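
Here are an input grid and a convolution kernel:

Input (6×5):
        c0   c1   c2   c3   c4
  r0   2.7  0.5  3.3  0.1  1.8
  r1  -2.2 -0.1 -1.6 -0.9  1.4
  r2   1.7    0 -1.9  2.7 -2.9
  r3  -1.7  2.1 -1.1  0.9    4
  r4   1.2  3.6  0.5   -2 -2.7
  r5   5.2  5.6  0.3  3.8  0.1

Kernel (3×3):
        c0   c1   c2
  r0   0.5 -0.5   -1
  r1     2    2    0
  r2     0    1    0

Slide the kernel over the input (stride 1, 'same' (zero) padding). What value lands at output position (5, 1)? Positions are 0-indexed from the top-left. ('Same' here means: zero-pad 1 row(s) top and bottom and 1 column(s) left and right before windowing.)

19.9

The receptive field on the zero-padded input at this output position is [1.2 3.6 0.5 / 5.2 5.6 0.3 / 0 0 0]. Elementwise product with the kernel and sum: 1.2·0.5 + 3.6·-0.5 + 0.5·-1 + 5.2·2 + 5.6·2 + 0·1.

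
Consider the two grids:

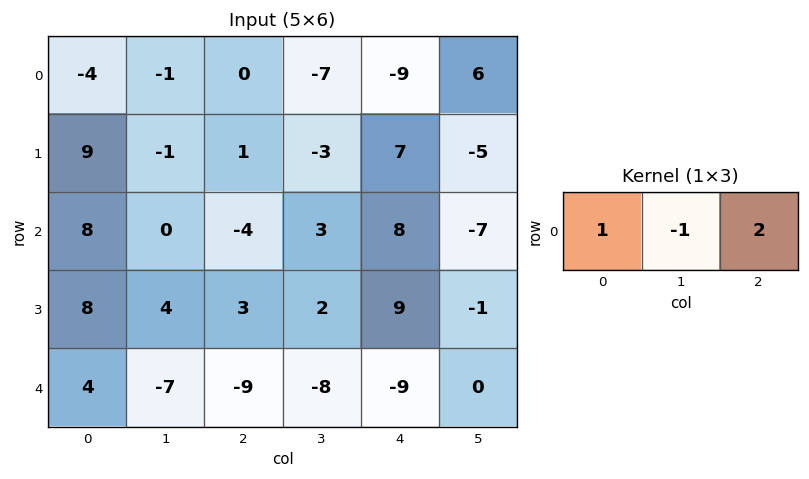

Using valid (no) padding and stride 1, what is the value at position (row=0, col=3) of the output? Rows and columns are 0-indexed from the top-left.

The receptive field on the input at this output position is [-7 -9 6]. Elementwise product with the kernel and sum: -7·1 + -9·-1 + 6·2.

14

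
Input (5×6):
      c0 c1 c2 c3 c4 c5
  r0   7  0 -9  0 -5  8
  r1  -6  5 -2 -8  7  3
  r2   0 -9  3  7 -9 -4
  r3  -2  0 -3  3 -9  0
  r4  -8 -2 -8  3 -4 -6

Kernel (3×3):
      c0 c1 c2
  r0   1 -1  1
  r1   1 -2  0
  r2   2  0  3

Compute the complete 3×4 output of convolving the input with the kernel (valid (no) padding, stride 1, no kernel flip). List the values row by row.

Output[0,0]: The receptive field on the input at this output position is [7 0 -9 / -6 5 -2 / 0 -9 3]. Elementwise product with the kernel and sum: 7·1 + 0·-1 + -9·1 + -6·1 + 5·-2 + 0·2 + 3·3.
Output[0,1]: The receptive field on the input at this output position is [0 -9 0 / 5 -2 -8 / -9 3 7]. Elementwise product with the kernel and sum: 0·1 + -9·-1 + 0·1 + 5·1 + -2·-2 + -9·2 + 7·3.

-9 21 -21 -7
-8 -7 -31 19
-30 6 -50 21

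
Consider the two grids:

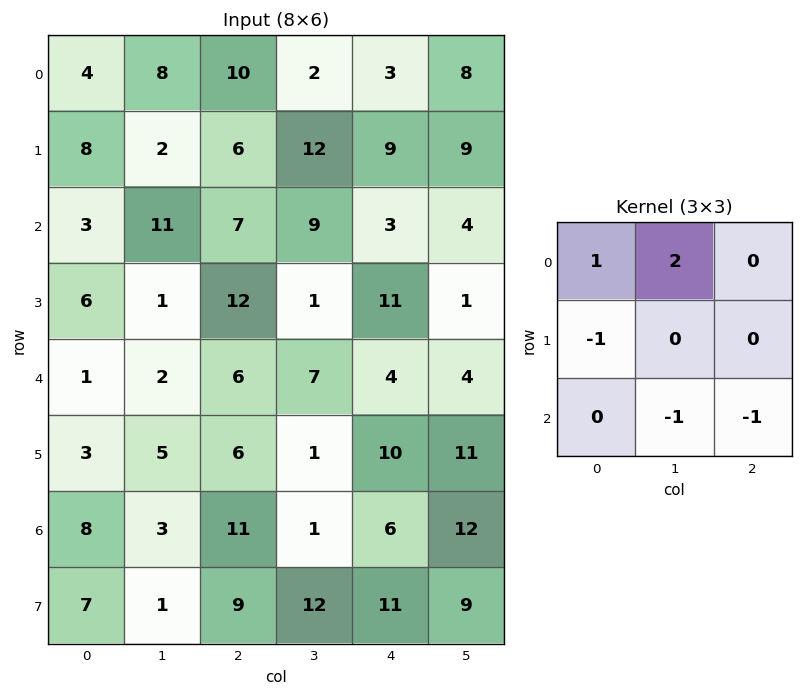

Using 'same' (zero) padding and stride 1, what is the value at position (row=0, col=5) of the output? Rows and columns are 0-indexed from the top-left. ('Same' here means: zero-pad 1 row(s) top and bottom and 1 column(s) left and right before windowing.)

The receptive field on the zero-padded input at this output position is [0 0 0 / 3 8 0 / 9 9 0]. Elementwise product with the kernel and sum: 0·1 + 0·2 + 3·-1 + 9·-1 + 0·-1.

-12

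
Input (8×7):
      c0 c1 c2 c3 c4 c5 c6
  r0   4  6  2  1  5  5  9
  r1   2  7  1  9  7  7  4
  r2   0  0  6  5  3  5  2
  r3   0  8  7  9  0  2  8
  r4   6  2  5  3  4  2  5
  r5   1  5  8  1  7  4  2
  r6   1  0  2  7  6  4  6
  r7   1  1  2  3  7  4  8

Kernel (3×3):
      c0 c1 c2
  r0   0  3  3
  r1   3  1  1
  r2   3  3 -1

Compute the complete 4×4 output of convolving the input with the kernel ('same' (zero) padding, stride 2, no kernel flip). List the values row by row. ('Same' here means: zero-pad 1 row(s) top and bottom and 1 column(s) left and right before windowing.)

9 36 54 57
19 77 90 59
30 100 41 53
21 42 90 60

Output[0,0]: The receptive field on the zero-padded input at this output position is [0 0 0 / 0 4 6 / 0 2 7]. Elementwise product with the kernel and sum: 0·3 + 0·3 + 0·3 + 4·1 + 6·1 + 0·3 + 2·3 + 7·-1.
Output[0,1]: The receptive field on the zero-padded input at this output position is [0 0 0 / 6 2 1 / 7 1 9]. Elementwise product with the kernel and sum: 0·3 + 0·3 + 6·3 + 2·1 + 1·1 + 7·3 + 1·3 + 9·-1.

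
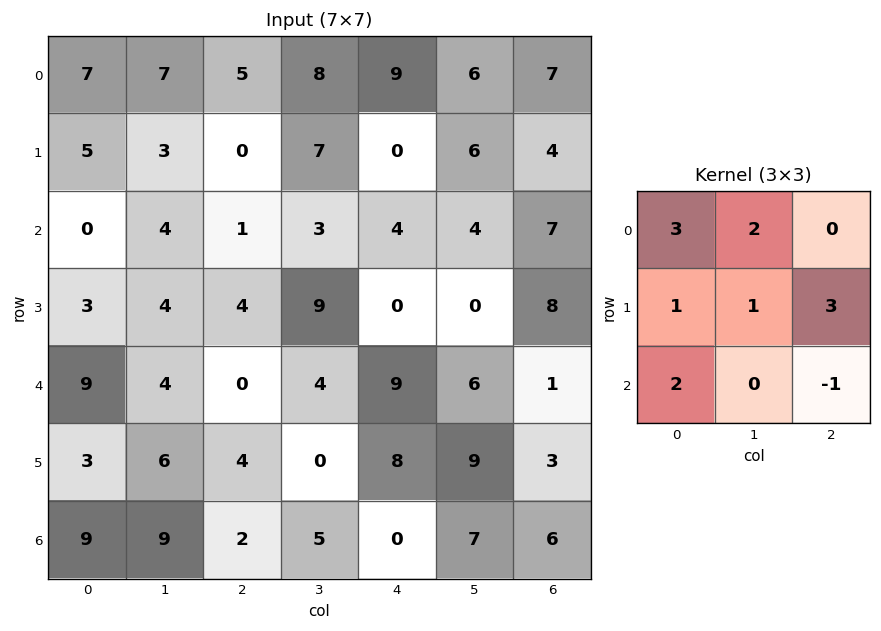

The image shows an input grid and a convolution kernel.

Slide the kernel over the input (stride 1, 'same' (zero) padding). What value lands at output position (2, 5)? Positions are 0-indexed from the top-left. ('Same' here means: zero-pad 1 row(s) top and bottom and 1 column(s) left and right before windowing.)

The receptive field on the zero-padded input at this output position is [0 6 4 / 4 4 7 / 0 0 8]. Elementwise product with the kernel and sum: 0·3 + 6·2 + 4·1 + 4·1 + 7·3 + 0·2 + 8·-1.

33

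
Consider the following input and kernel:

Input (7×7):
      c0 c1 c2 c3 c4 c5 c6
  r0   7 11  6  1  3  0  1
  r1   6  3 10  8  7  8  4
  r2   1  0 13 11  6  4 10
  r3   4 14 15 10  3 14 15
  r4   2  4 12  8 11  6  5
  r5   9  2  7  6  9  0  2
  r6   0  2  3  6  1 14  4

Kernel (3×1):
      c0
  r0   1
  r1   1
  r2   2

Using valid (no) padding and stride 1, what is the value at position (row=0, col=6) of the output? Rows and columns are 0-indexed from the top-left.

The receptive field on the input at this output position is [1 / 4 / 10]. Elementwise product with the kernel and sum: 1·1 + 4·1 + 10·2.

25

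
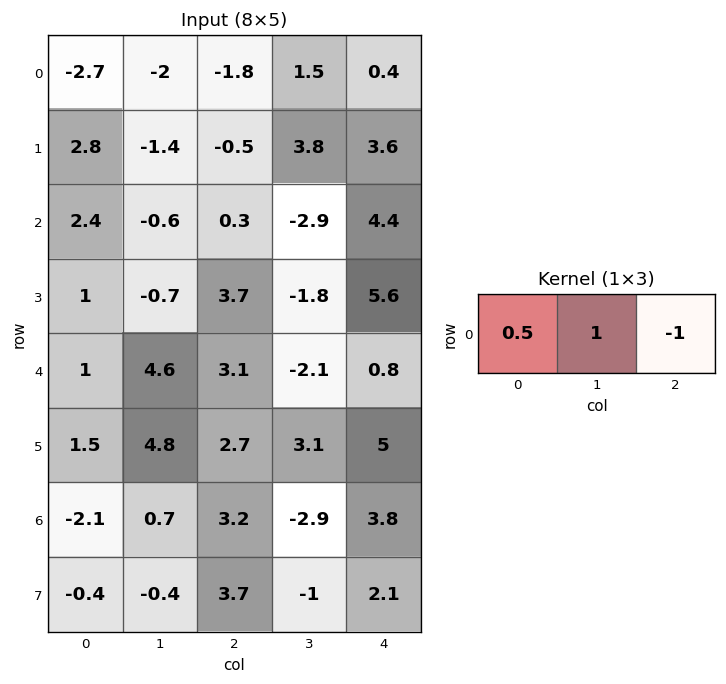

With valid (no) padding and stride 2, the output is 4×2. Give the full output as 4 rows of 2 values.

Output[0,0]: The receptive field on the input at this output position is [-2.7 -2 -1.8]. Elementwise product with the kernel and sum: -2.7·0.5 + -2·1 + -1.8·-1.
Output[0,1]: The receptive field on the input at this output position is [-1.8 1.5 0.4]. Elementwise product with the kernel and sum: -1.8·0.5 + 1.5·1 + 0.4·-1.

-1.55 0.2
0.3 -7.15
2 -1.35
-3.55 -5.1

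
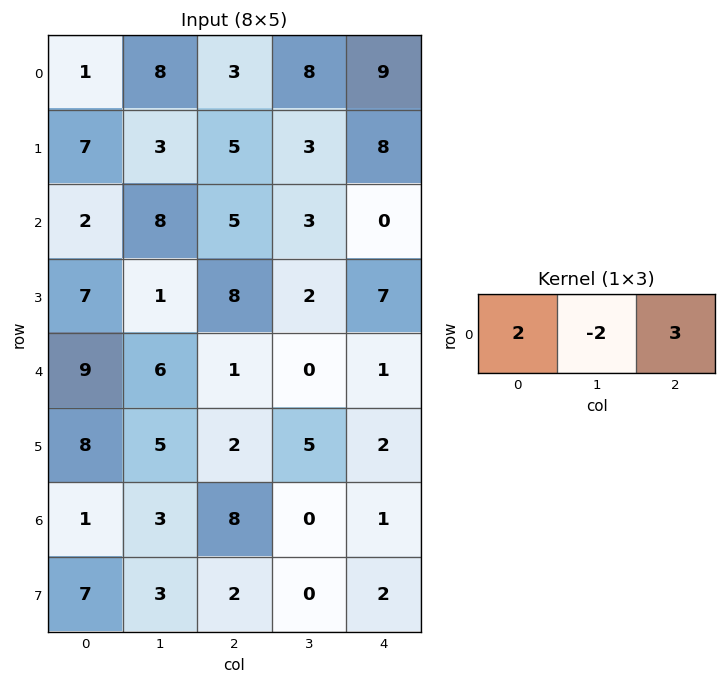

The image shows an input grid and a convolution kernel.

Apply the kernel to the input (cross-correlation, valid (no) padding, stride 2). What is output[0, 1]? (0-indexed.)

17

The receptive field on the input at this output position is [3 8 9]. Elementwise product with the kernel and sum: 3·2 + 8·-2 + 9·3.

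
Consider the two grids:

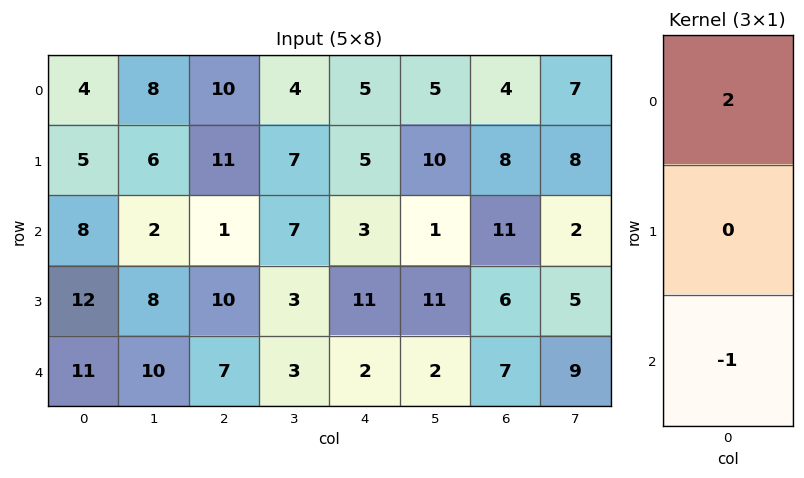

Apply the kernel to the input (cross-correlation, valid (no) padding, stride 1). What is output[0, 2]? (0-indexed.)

The receptive field on the input at this output position is [10 / 11 / 1]. Elementwise product with the kernel and sum: 10·2 + 1·-1.

19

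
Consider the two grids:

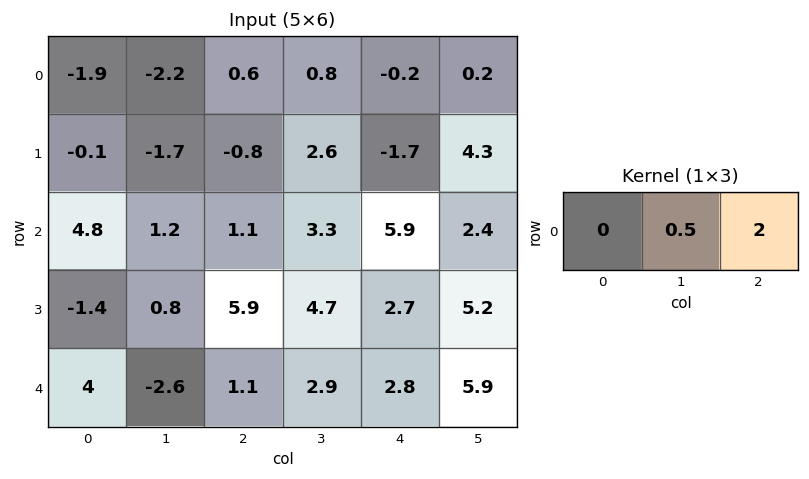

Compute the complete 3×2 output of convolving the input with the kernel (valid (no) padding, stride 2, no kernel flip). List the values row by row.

Output[0,0]: The receptive field on the input at this output position is [-1.9 -2.2 0.6]. Elementwise product with the kernel and sum: -2.2·0.5 + 0.6·2.

0.1 0
2.8 13.45
0.9 7.05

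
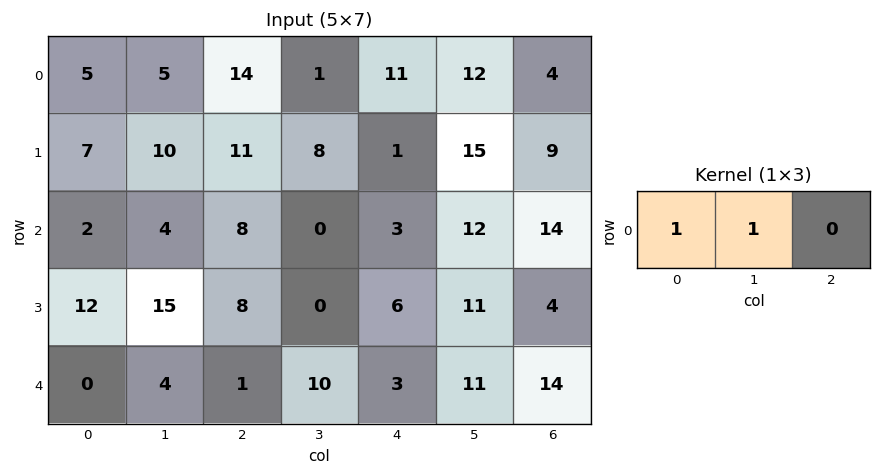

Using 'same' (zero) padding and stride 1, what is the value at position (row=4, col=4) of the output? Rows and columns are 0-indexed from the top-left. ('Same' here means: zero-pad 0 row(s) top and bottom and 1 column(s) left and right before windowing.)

The receptive field on the zero-padded input at this output position is [10 3 11]. Elementwise product with the kernel and sum: 10·1 + 3·1.

13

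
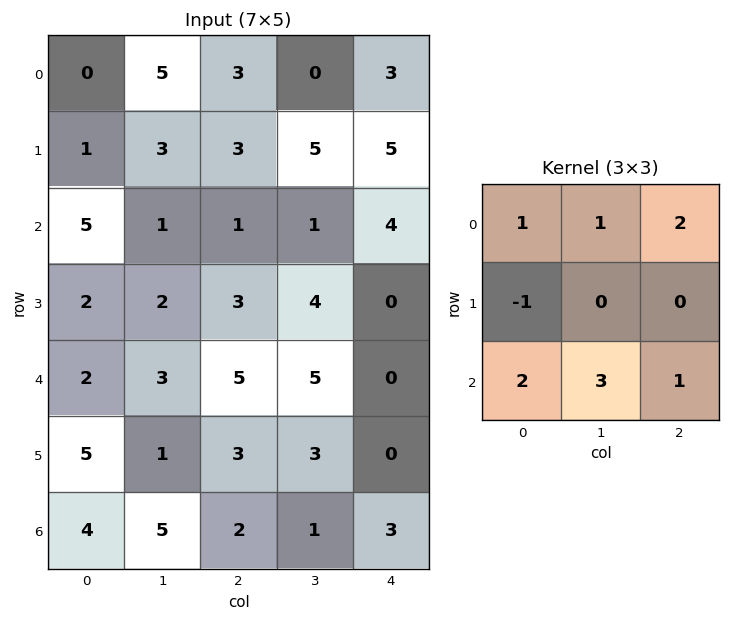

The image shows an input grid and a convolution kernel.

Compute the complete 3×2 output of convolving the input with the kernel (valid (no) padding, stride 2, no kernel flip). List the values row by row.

Output[0,0]: The receptive field on the input at this output position is [0 5 3 / 1 3 3 / 5 1 1]. Elementwise product with the kernel and sum: 0·1 + 5·1 + 3·2 + 1·-1 + 5·2 + 1·3 + 1·1.
Output[0,1]: The receptive field on the input at this output position is [3 0 3 / 3 5 5 / 1 1 4]. Elementwise product with the kernel and sum: 3·1 + 0·1 + 3·2 + 3·-1 + 1·2 + 1·3 + 4·1.

24 15
24 32
35 17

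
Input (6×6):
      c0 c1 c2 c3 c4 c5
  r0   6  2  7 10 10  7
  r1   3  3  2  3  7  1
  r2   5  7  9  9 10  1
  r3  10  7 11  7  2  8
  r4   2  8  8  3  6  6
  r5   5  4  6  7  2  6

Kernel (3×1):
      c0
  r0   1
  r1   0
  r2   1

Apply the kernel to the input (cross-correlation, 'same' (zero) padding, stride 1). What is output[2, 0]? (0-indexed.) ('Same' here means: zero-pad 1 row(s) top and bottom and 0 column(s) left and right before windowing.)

The receptive field on the zero-padded input at this output position is [3 / 5 / 10]. Elementwise product with the kernel and sum: 3·1 + 10·1.

13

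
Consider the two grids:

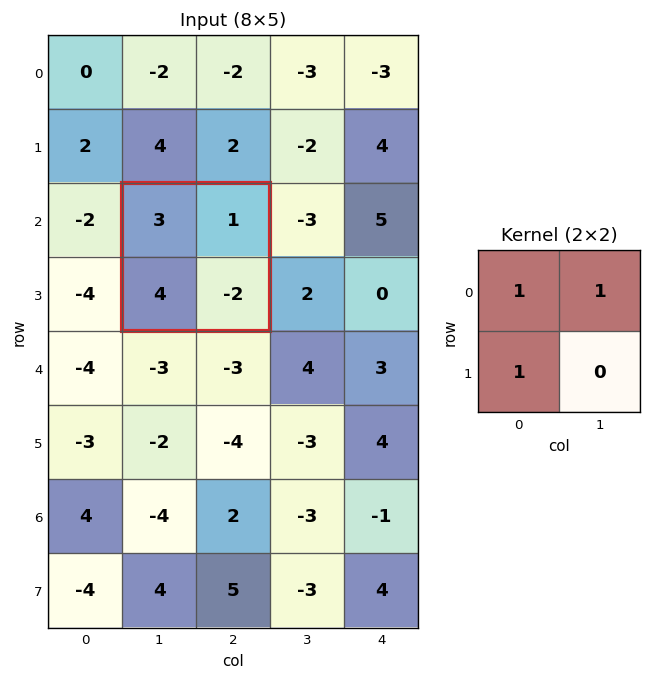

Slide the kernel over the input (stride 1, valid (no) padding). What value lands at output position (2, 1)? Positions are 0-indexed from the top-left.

8

The receptive field on the input at this output position is [3 1 / 4 -2]. Elementwise product with the kernel and sum: 3·1 + 1·1 + 4·1.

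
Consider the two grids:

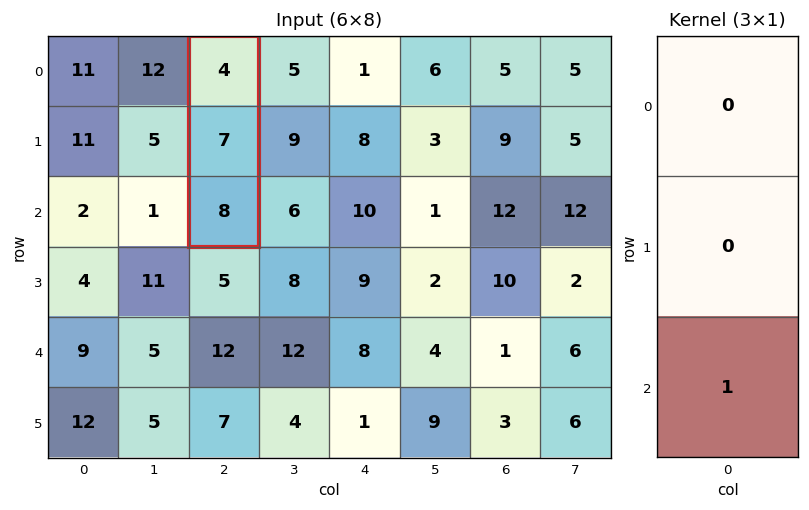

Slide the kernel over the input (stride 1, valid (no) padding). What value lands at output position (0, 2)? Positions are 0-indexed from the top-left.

8

The receptive field on the input at this output position is [4 / 7 / 8]. Elementwise product with the kernel and sum: 8·1.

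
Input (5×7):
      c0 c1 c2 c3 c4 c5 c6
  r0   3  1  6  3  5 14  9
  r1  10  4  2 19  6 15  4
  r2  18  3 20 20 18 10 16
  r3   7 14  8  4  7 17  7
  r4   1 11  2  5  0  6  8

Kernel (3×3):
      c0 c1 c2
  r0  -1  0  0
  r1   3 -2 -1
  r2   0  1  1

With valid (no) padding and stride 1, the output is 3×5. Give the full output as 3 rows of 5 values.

Output[0,0]: The receptive field on the input at this output position is [3 1 6 / 10 4 2 / 18 3 20]. Elementwise product with the kernel and sum: 3·-1 + 10·3 + 4·-2 + 2·-1 + 3·1 + 20·1.

40 28 -6 55 5
40 -43 11 19 36
-20 26 -6 -33 -24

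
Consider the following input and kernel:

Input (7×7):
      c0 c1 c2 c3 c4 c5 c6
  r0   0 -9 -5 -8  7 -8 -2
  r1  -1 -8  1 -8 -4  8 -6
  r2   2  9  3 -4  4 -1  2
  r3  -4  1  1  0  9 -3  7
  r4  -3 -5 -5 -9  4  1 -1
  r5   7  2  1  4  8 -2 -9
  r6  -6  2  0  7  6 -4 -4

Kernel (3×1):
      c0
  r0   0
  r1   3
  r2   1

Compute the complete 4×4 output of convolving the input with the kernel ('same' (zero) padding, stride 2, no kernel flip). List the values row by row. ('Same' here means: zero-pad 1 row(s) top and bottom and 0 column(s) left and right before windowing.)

-1 -14 17 -12
2 10 21 13
-2 -14 20 -12
-18 0 18 -12

Output[0,0]: The receptive field on the zero-padded input at this output position is [0 / 0 / -1]. Elementwise product with the kernel and sum: 0·3 + -1·1.
Output[0,1]: The receptive field on the zero-padded input at this output position is [0 / -5 / 1]. Elementwise product with the kernel and sum: -5·3 + 1·1.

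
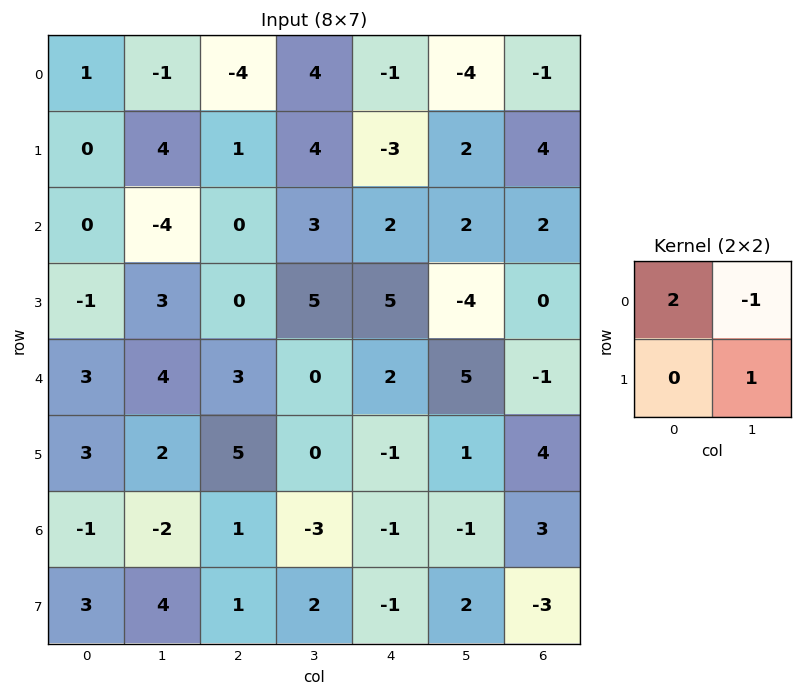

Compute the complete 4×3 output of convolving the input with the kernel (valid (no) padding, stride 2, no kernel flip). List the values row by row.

Output[0,0]: The receptive field on the input at this output position is [1 -1 / 0 4]. Elementwise product with the kernel and sum: 1·2 + -1·-1 + 4·1.
Output[0,1]: The receptive field on the input at this output position is [-4 4 / 1 4]. Elementwise product with the kernel and sum: -4·2 + 4·-1 + 4·1.

7 -8 4
7 2 -2
4 6 0
4 7 1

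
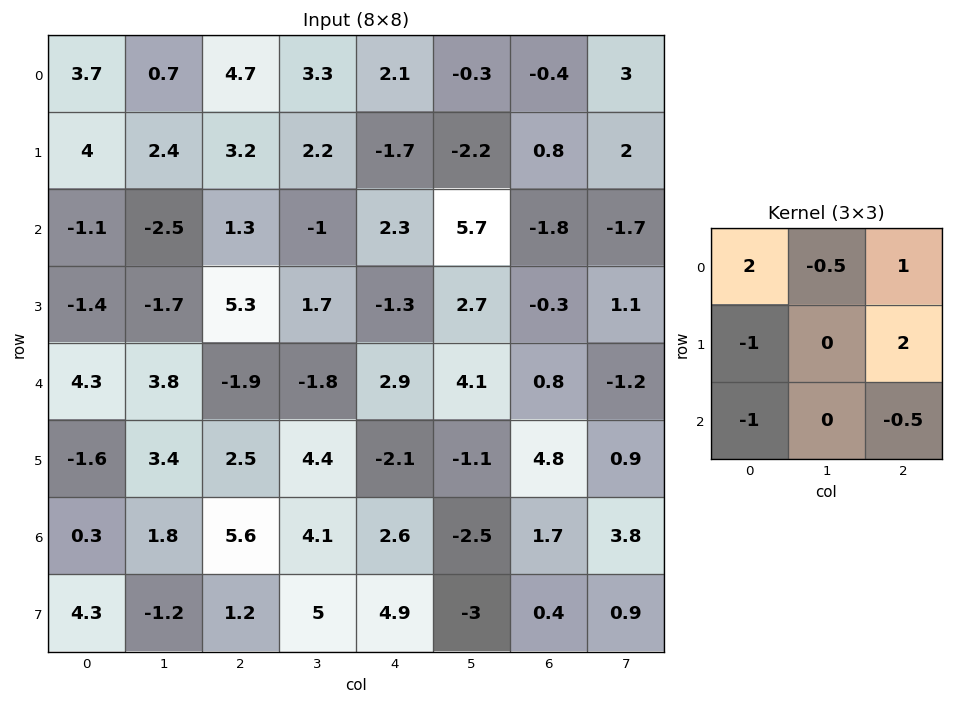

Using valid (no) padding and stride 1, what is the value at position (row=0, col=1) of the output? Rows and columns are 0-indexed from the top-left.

The receptive field on the input at this output position is [0.7 4.7 3.3 / 2.4 3.2 2.2 / -2.5 1.3 -1]. Elementwise product with the kernel and sum: 0.7·2 + 4.7·-0.5 + 3.3·1 + 2.4·-1 + 2.2·2 + -2.5·-1 + -1·-0.5.

7.35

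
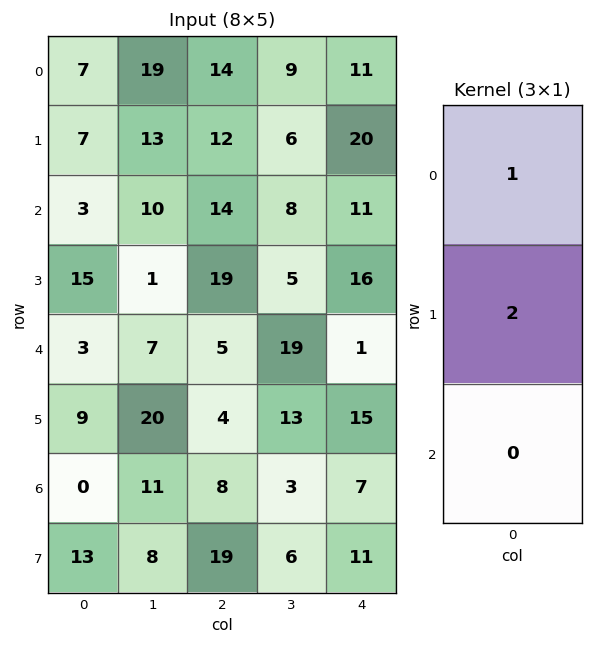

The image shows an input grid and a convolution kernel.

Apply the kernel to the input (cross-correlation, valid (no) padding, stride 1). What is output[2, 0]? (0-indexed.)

The receptive field on the input at this output position is [3 / 15 / 3]. Elementwise product with the kernel and sum: 3·1 + 15·2.

33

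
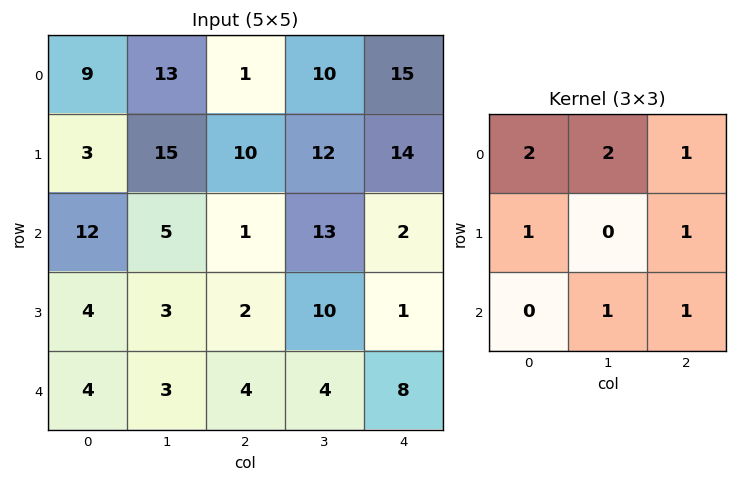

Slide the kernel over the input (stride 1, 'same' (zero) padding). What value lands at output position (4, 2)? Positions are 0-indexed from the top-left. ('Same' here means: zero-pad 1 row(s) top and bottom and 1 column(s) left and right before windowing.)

The receptive field on the zero-padded input at this output position is [3 2 10 / 3 4 4 / 0 0 0]. Elementwise product with the kernel and sum: 3·2 + 2·2 + 10·1 + 3·1 + 4·1 + 0·1 + 0·1.

27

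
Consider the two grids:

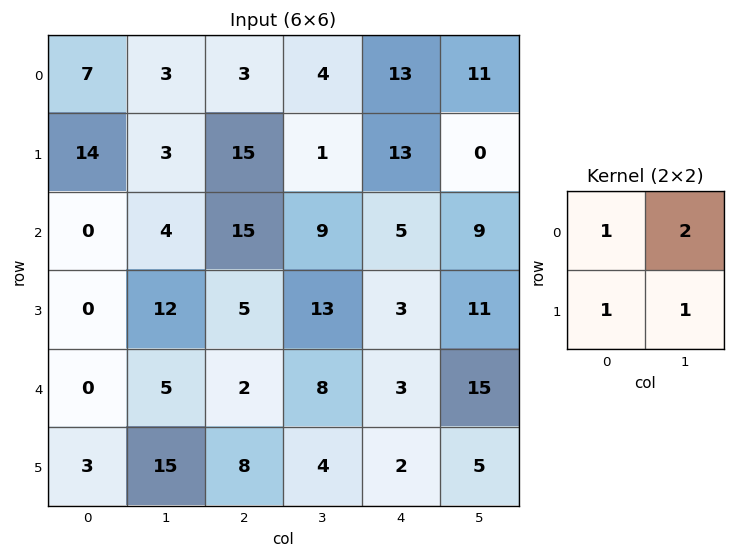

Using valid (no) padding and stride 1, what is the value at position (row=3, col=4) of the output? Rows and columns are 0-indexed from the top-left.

The receptive field on the input at this output position is [3 11 / 3 15]. Elementwise product with the kernel and sum: 3·1 + 11·2 + 3·1 + 15·1.

43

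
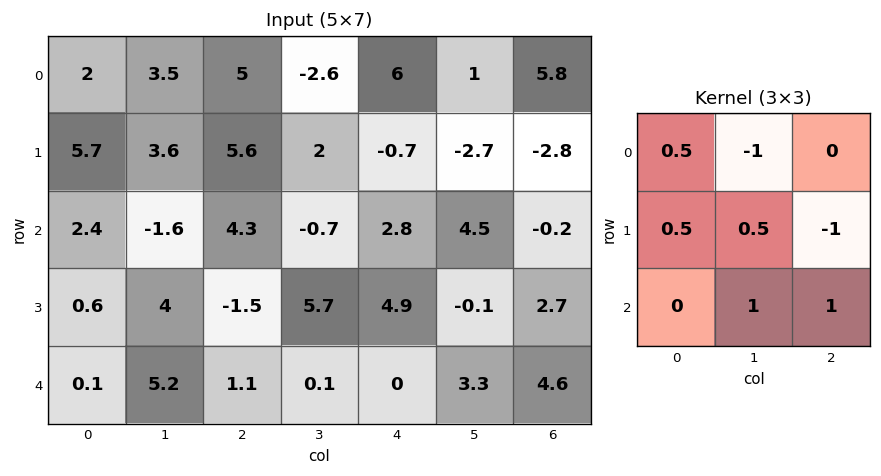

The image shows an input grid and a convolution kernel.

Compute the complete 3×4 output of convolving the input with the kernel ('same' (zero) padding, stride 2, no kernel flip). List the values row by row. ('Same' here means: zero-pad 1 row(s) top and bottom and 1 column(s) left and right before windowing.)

6.8 14.45 -2.7 0.6
1.7 2.45 3.05 6.3
-5.75 6.55 -5.3 1.2

Output[0,0]: The receptive field on the zero-padded input at this output position is [0 0 0 / 0 2 3.5 / 0 5.7 3.6]. Elementwise product with the kernel and sum: 0·0.5 + 0·-1 + 0·0.5 + 2·0.5 + 3.5·-1 + 5.7·1 + 3.6·1.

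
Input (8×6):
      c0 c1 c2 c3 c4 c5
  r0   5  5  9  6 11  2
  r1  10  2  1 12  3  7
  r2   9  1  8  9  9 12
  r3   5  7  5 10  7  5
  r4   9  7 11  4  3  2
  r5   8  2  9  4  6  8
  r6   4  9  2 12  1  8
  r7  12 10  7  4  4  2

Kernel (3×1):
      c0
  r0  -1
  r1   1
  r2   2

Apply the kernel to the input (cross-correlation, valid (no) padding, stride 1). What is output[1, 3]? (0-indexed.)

17

The receptive field on the input at this output position is [12 / 9 / 10]. Elementwise product with the kernel and sum: 12·-1 + 9·1 + 10·2.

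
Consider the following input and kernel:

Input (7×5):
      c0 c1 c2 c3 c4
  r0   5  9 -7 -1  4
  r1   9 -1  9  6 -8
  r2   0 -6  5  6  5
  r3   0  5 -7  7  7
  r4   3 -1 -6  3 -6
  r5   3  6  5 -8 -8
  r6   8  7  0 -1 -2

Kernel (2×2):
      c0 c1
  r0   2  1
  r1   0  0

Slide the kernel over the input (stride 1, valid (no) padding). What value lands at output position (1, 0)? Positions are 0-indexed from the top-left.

The receptive field on the input at this output position is [9 -1 / 0 -6]. Elementwise product with the kernel and sum: 9·2 + -1·1.

17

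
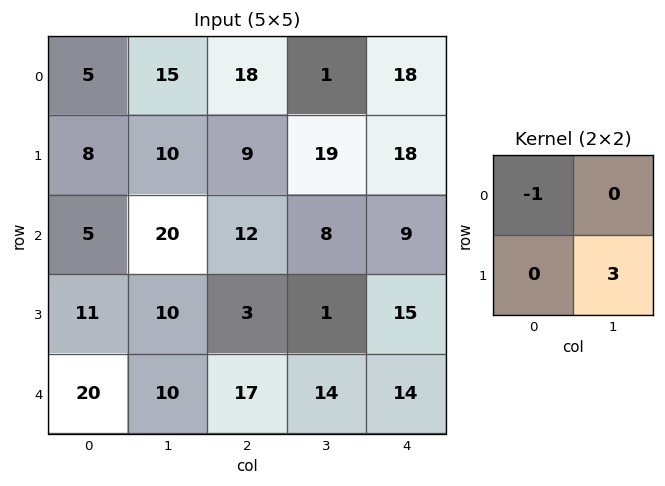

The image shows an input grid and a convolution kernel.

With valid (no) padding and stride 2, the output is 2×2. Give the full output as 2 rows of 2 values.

25 39
25 -9

Output[0,0]: The receptive field on the input at this output position is [5 15 / 8 10]. Elementwise product with the kernel and sum: 5·-1 + 10·3.
Output[0,1]: The receptive field on the input at this output position is [18 1 / 9 19]. Elementwise product with the kernel and sum: 18·-1 + 19·3.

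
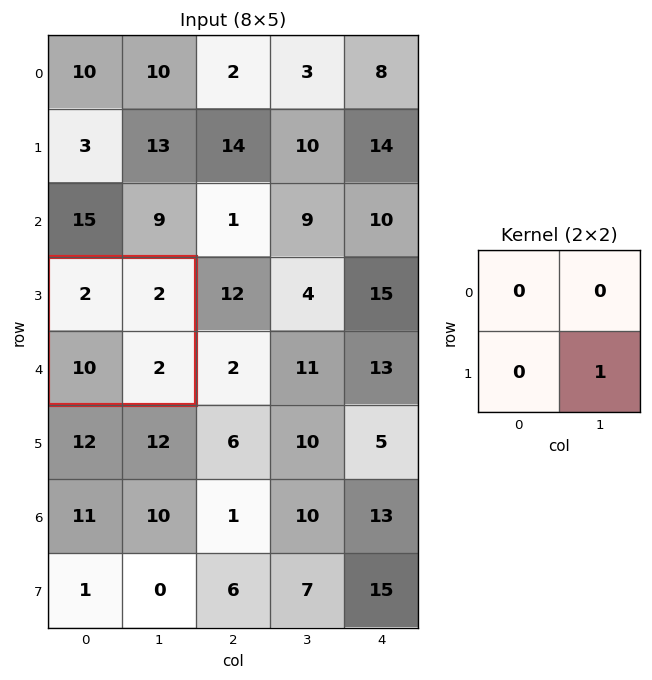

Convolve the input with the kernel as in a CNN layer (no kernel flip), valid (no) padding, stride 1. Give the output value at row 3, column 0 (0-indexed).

The receptive field on the input at this output position is [2 2 / 10 2]. Elementwise product with the kernel and sum: 2·1.

2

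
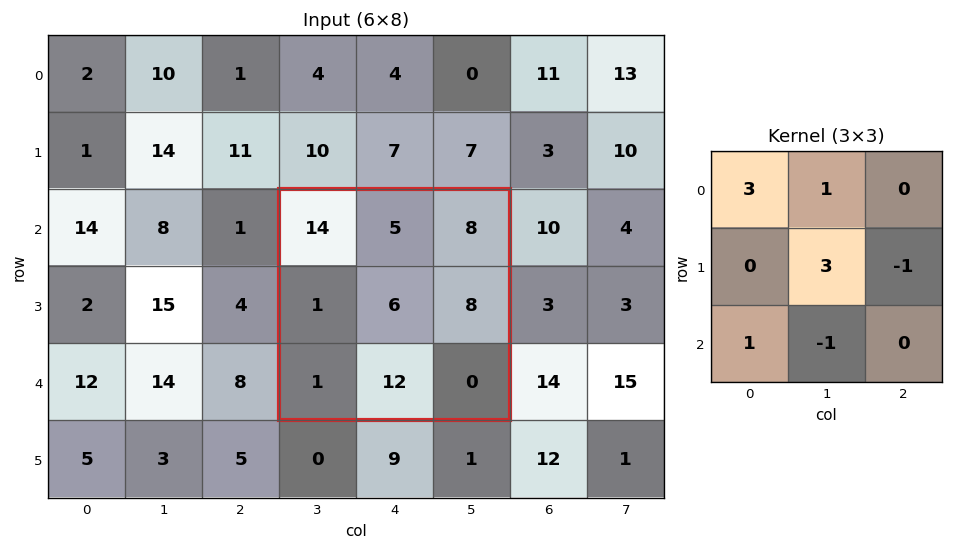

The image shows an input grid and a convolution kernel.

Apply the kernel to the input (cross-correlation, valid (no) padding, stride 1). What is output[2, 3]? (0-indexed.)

46

The receptive field on the input at this output position is [14 5 8 / 1 6 8 / 1 12 0]. Elementwise product with the kernel and sum: 14·3 + 5·1 + 6·3 + 8·-1 + 1·1 + 12·-1.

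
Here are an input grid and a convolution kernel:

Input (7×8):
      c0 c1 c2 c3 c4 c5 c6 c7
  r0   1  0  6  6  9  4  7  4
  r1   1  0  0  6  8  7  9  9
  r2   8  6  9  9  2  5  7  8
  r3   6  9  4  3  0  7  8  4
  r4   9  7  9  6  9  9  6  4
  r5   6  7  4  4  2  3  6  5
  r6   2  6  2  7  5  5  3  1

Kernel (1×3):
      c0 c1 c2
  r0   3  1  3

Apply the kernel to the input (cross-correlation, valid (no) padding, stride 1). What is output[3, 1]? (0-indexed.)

40

The receptive field on the input at this output position is [9 4 3]. Elementwise product with the kernel and sum: 9·3 + 4·1 + 3·3.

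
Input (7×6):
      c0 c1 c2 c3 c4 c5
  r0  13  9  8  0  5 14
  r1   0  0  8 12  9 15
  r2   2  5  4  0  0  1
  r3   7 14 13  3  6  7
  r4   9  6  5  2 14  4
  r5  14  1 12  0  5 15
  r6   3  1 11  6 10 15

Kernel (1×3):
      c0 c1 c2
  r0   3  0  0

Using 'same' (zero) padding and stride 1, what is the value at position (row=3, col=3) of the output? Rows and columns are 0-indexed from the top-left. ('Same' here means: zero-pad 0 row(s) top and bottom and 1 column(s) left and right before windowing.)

39

The receptive field on the zero-padded input at this output position is [13 3 6]. Elementwise product with the kernel and sum: 13·3.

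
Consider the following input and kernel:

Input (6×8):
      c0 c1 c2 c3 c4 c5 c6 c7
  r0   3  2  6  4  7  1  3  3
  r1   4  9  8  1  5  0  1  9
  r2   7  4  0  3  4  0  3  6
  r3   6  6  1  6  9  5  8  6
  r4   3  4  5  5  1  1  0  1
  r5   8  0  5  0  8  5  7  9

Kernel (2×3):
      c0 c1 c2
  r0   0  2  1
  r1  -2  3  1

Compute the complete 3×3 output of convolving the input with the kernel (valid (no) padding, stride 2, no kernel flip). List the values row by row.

Output[0,0]: The receptive field on the input at this output position is [3 2 6 / 4 9 8]. Elementwise product with the kernel and sum: 2·2 + 6·1 + 4·-2 + 9·3 + 8·1.
Output[0,1]: The receptive field on the input at this output position is [6 4 7 / 8 1 5]. Elementwise product with the kernel and sum: 4·2 + 7·1 + 8·-2 + 1·3 + 5·1.

37 7 -4
15 35 8
2 9 8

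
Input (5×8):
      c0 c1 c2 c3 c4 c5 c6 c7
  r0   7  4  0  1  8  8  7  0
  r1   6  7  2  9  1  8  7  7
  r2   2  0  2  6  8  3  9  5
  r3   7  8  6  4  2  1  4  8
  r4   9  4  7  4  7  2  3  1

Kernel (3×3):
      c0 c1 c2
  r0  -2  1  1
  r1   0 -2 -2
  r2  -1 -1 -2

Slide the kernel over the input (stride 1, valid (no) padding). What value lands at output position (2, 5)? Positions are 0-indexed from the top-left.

-23

The receptive field on the input at this output position is [3 9 5 / 1 4 8 / 2 3 1]. Elementwise product with the kernel and sum: 3·-2 + 9·1 + 5·1 + 4·-2 + 8·-2 + 2·-1 + 3·-1 + 1·-2.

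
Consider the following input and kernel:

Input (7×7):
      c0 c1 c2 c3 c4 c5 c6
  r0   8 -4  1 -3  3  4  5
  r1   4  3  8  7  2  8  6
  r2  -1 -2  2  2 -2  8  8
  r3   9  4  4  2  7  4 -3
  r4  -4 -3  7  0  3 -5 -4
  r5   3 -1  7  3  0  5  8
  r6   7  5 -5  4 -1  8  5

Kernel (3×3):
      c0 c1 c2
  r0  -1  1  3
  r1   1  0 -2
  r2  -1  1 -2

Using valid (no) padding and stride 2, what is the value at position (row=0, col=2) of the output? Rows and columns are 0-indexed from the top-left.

The receptive field on the input at this output position is [3 4 5 / 2 8 6 / -2 8 8]. Elementwise product with the kernel and sum: 3·-1 + 4·1 + 5·3 + 2·1 + 6·-2 + -2·-1 + 8·1 + 8·-2.

0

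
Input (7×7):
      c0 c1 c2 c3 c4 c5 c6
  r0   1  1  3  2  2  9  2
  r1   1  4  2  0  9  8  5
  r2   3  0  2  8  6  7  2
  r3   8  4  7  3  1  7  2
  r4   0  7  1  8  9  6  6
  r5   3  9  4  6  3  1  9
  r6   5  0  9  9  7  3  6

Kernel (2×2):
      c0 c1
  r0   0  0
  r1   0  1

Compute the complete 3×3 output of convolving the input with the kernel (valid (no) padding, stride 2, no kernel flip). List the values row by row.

Output[0,0]: The receptive field on the input at this output position is [1 1 / 1 4]. Elementwise product with the kernel and sum: 4·1.
Output[0,1]: The receptive field on the input at this output position is [3 2 / 2 0]. Elementwise product with the kernel and sum: 0·1.

4 0 8
4 3 7
9 6 1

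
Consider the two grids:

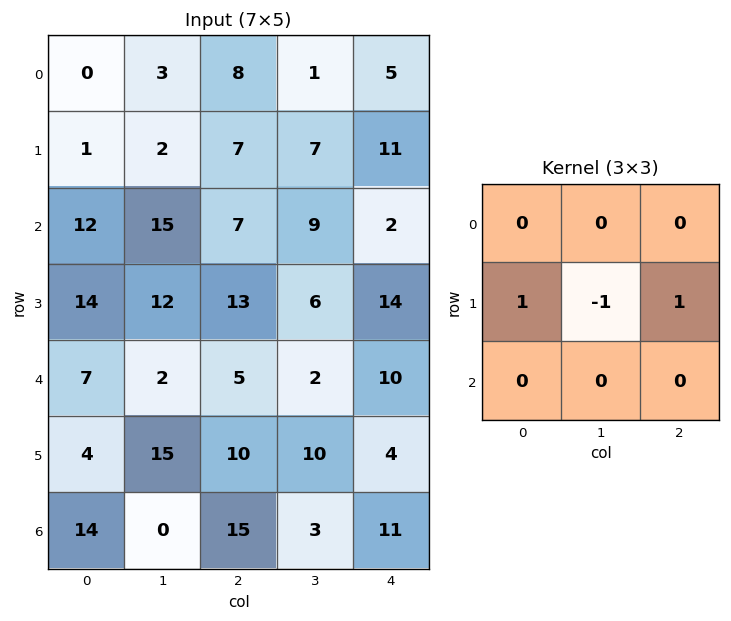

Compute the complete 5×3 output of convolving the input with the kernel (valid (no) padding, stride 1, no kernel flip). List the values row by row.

Output[0,0]: The receptive field on the input at this output position is [0 3 8 / 1 2 7 / 12 15 7]. Elementwise product with the kernel and sum: 1·1 + 2·-1 + 7·1.

6 2 11
4 17 0
15 5 21
10 -1 13
-1 15 4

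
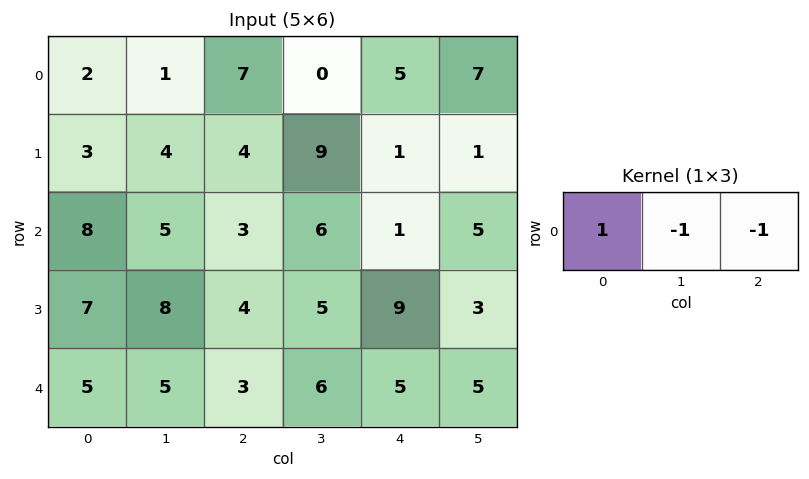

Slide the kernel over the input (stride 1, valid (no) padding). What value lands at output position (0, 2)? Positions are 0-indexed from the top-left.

The receptive field on the input at this output position is [7 0 5]. Elementwise product with the kernel and sum: 7·1 + 0·-1 + 5·-1.

2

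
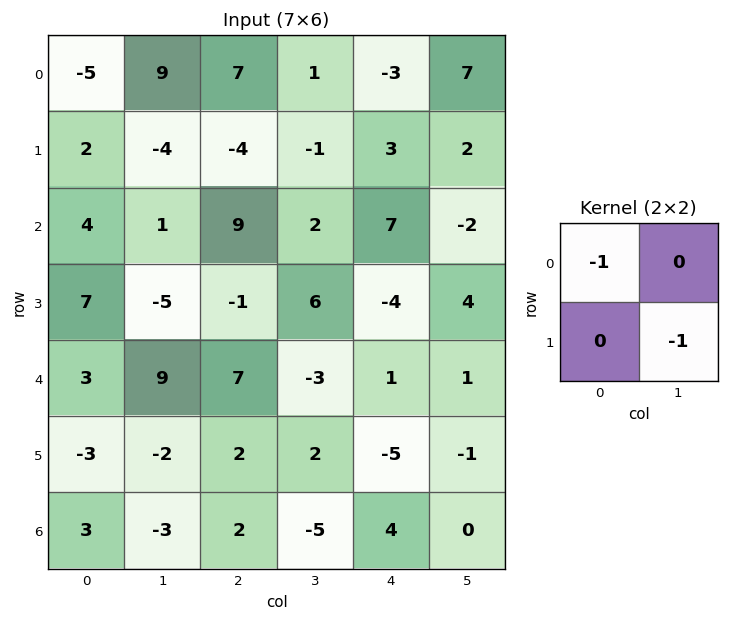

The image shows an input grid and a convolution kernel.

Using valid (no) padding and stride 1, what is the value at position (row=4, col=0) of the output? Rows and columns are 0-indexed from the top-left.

The receptive field on the input at this output position is [3 9 / -3 -2]. Elementwise product with the kernel and sum: 3·-1 + -2·-1.

-1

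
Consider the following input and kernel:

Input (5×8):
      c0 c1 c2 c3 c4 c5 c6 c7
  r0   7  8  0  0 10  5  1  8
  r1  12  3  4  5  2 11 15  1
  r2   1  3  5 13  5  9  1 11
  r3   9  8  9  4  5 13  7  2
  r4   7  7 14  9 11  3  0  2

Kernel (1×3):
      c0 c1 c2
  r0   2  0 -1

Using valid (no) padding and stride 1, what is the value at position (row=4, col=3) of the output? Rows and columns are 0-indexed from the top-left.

15

The receptive field on the input at this output position is [9 11 3]. Elementwise product with the kernel and sum: 9·2 + 3·-1.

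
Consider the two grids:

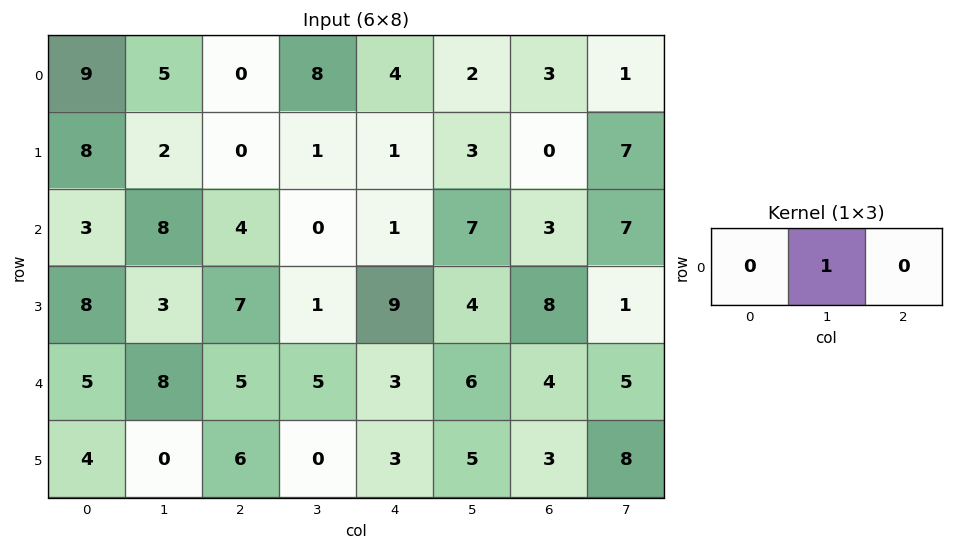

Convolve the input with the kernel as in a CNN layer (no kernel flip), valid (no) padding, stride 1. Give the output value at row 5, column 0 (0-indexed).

The receptive field on the input at this output position is [4 0 6]. Elementwise product with the kernel and sum: 0·1.

0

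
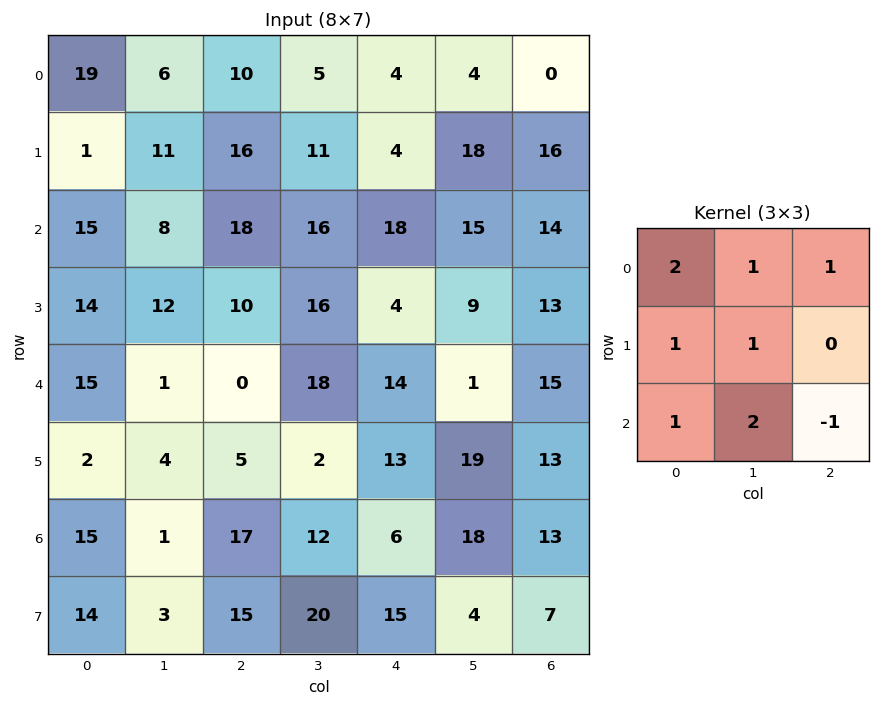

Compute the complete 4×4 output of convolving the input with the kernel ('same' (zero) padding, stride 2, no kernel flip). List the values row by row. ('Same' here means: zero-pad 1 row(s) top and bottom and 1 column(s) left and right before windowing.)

Output[0,0]: The receptive field on the zero-padded input at this output position is [0 0 0 / 0 19 6 / 0 1 11]. Elementwise product with the kernel and sum: 0·2 + 0·1 + 0·1 + 0·1 + 19·1 + 0·1 + 1·2 + 11·-1.

10 48 10 54
43 91 93 116
41 63 86 92
46 46 100 100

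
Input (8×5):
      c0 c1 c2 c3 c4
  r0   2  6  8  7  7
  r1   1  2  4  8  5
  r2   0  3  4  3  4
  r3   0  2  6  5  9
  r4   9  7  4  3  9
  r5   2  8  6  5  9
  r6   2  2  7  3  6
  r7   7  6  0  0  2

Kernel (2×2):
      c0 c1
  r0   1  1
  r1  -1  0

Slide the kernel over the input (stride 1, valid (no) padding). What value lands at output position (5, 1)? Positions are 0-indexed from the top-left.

12

The receptive field on the input at this output position is [8 6 / 2 7]. Elementwise product with the kernel and sum: 8·1 + 6·1 + 2·-1.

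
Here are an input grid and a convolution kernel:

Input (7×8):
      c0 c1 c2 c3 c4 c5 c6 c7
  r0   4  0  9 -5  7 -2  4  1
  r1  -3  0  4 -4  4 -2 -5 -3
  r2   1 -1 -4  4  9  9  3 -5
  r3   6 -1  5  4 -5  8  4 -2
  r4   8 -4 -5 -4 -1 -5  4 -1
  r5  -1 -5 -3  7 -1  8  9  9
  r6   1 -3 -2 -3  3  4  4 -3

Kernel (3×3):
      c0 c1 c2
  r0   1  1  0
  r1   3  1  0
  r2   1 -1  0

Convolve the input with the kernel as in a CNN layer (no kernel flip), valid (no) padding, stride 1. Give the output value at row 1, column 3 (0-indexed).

30

The receptive field on the input at this output position is [-4 4 -2 / 4 9 9 / 4 -5 8]. Elementwise product with the kernel and sum: -4·1 + 4·1 + 4·3 + 9·1 + 4·1 + -5·-1.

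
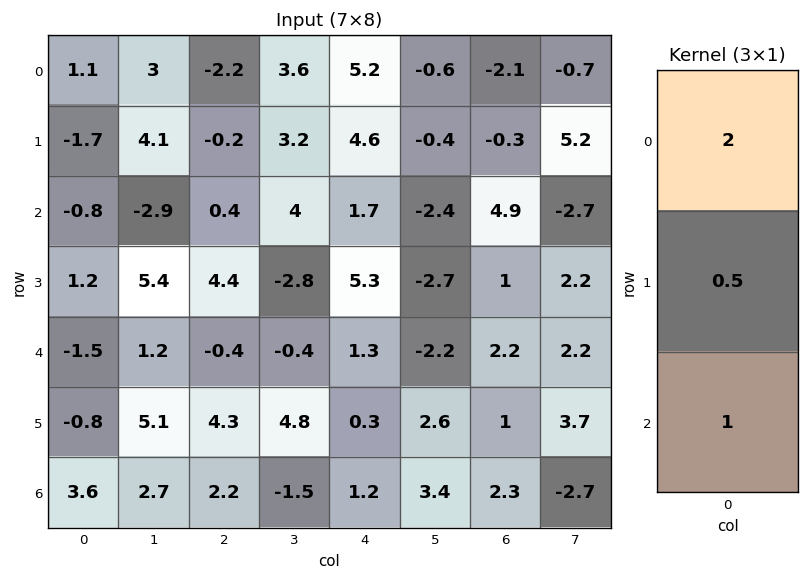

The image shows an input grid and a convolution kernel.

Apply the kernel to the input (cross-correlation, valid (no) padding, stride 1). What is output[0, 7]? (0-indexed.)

The receptive field on the input at this output position is [-0.7 / 5.2 / -2.7]. Elementwise product with the kernel and sum: -0.7·2 + 5.2·0.5 + -2.7·1.

-1.5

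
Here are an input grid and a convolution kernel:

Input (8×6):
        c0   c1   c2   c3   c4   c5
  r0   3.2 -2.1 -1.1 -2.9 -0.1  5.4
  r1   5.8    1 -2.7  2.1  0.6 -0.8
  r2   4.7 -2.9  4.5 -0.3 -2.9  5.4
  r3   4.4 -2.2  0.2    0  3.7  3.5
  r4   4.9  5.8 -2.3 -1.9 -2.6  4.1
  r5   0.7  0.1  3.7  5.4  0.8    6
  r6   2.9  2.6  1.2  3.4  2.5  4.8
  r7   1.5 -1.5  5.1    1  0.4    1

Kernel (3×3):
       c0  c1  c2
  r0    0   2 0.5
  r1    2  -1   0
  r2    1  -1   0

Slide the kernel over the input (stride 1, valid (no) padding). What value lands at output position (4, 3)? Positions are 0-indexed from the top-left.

7.75

The receptive field on the input at this output position is [-1.9 -2.6 4.1 / 5.4 0.8 6 / 3.4 2.5 4.8]. Elementwise product with the kernel and sum: -2.6·2 + 4.1·0.5 + 5.4·2 + 0.8·-1 + 3.4·1 + 2.5·-1.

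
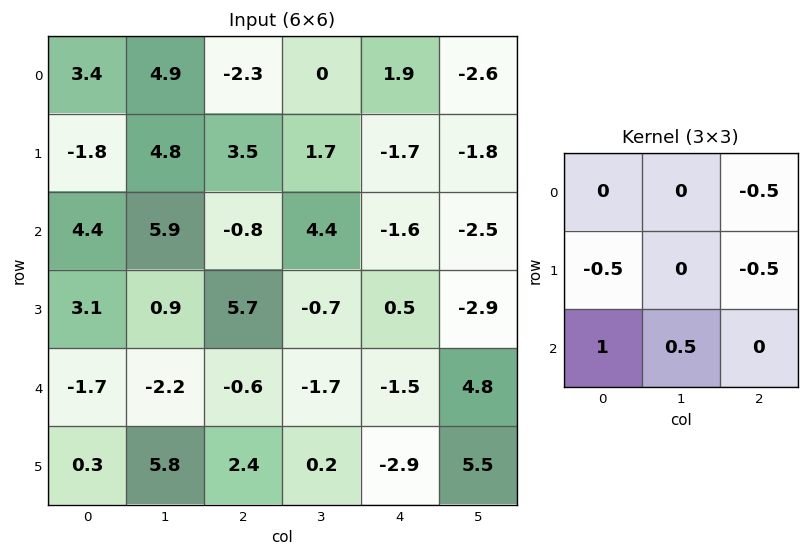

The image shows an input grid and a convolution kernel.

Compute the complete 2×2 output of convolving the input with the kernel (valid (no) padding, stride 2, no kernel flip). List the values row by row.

Output[0,0]: The receptive field on the input at this output position is [3.4 4.9 -2.3 / -1.8 4.8 3.5 / 4.4 5.9 -0.8]. Elementwise product with the kernel and sum: -2.3·-0.5 + -1.8·-0.5 + 3.5·-0.5 + 4.4·1 + 5.9·0.5.

7.65 -0.45
-6.8 -3.75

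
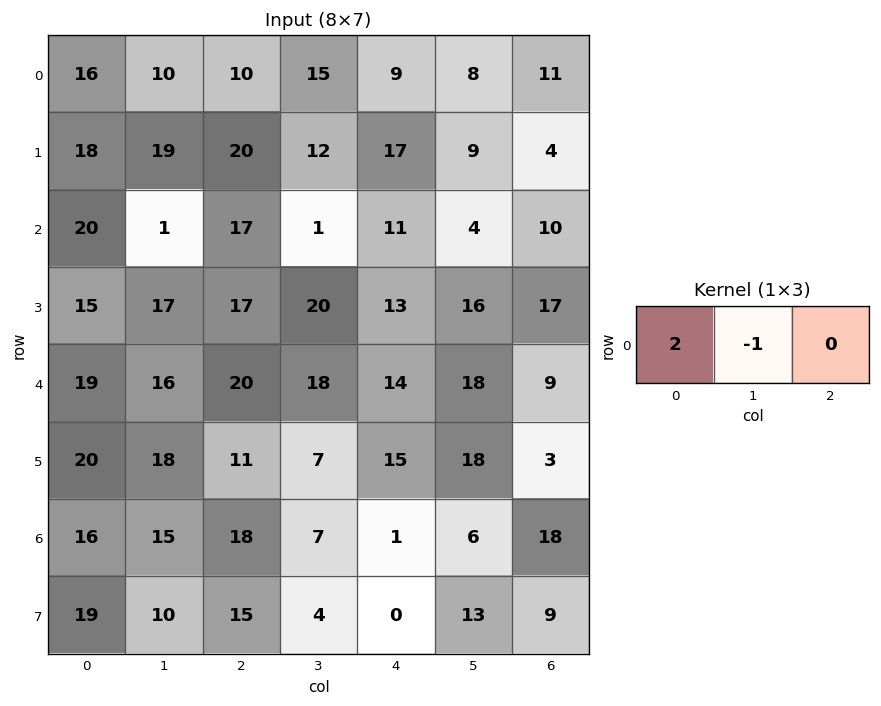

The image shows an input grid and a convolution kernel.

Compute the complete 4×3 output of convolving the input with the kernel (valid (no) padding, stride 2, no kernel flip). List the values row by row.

22 5 10
39 33 18
22 22 10
17 29 -4

Output[0,0]: The receptive field on the input at this output position is [16 10 10]. Elementwise product with the kernel and sum: 16·2 + 10·-1.
Output[0,1]: The receptive field on the input at this output position is [10 15 9]. Elementwise product with the kernel and sum: 10·2 + 15·-1.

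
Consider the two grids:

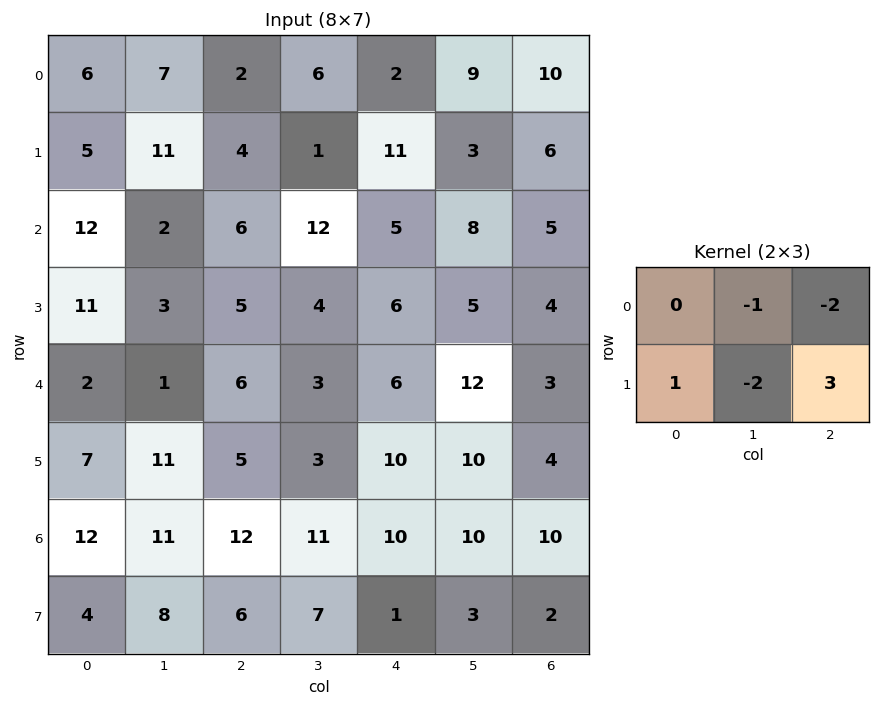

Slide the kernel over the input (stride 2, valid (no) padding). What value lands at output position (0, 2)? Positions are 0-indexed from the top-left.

The receptive field on the input at this output position is [2 9 10 / 11 3 6]. Elementwise product with the kernel and sum: 9·-1 + 10·-2 + 11·1 + 3·-2 + 6·3.

-6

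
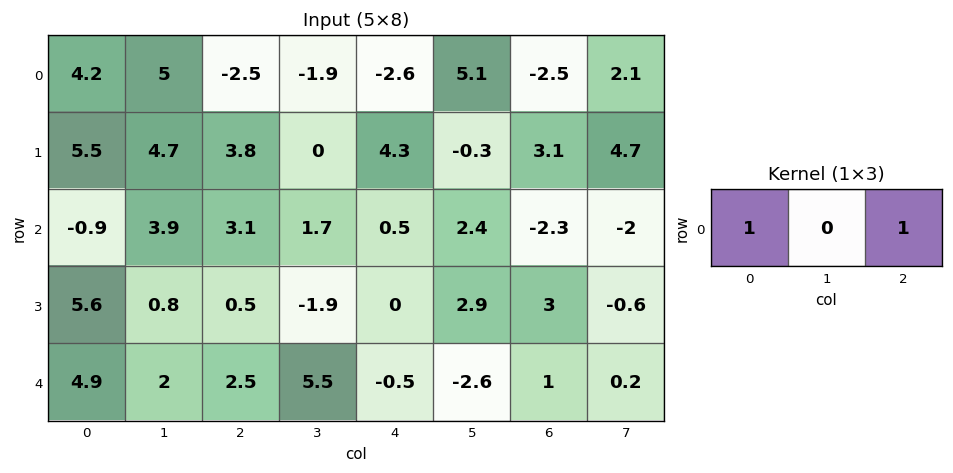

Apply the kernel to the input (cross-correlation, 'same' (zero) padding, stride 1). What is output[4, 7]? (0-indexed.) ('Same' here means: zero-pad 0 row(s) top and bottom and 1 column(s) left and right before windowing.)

The receptive field on the zero-padded input at this output position is [1 0.2 0]. Elementwise product with the kernel and sum: 1·1 + 0·1.

1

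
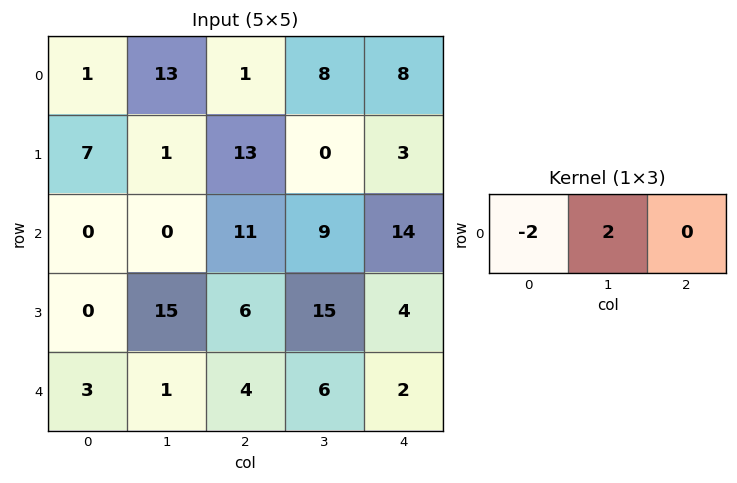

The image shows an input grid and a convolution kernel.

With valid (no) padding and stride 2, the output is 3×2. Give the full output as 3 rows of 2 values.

24 14
0 -4
-4 4

Output[0,0]: The receptive field on the input at this output position is [1 13 1]. Elementwise product with the kernel and sum: 1·-2 + 13·2.
Output[0,1]: The receptive field on the input at this output position is [1 8 8]. Elementwise product with the kernel and sum: 1·-2 + 8·2.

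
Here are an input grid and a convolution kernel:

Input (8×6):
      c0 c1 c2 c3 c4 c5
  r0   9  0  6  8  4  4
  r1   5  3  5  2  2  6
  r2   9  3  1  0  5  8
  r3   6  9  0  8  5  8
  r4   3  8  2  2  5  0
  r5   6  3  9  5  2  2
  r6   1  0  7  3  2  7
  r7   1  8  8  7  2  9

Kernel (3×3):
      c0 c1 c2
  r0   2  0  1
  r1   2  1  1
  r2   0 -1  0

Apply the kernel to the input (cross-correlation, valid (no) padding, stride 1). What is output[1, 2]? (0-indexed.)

The receptive field on the input at this output position is [5 2 2 / 1 0 5 / 0 8 5]. Elementwise product with the kernel and sum: 5·2 + 2·1 + 1·2 + 0·1 + 5·1 + 8·-1.

11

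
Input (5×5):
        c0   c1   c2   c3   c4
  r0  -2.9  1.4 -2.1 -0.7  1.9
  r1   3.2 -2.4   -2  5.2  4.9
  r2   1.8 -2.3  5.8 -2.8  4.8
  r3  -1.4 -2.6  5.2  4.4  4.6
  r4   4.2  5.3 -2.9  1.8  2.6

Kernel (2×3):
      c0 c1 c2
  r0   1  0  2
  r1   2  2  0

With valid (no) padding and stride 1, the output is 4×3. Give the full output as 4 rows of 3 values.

-5.5 -8.8 8.1
-1.8 15 13.8
5.4 -2.7 34.6
28 11 12.2

Output[0,0]: The receptive field on the input at this output position is [-2.9 1.4 -2.1 / 3.2 -2.4 -2]. Elementwise product with the kernel and sum: -2.9·1 + -2.1·2 + 3.2·2 + -2.4·2.
Output[0,1]: The receptive field on the input at this output position is [1.4 -2.1 -0.7 / -2.4 -2 5.2]. Elementwise product with the kernel and sum: 1.4·1 + -0.7·2 + -2.4·2 + -2·2.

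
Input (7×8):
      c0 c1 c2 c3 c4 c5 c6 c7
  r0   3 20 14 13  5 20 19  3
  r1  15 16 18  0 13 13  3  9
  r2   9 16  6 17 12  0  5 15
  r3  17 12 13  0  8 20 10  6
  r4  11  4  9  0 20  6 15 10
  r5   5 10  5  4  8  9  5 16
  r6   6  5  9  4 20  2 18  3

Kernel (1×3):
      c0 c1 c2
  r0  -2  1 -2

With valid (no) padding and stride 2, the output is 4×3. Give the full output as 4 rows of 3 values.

-14 -25 -28
-14 -19 -34
-36 -58 -64
-25 -54 -74

Output[0,0]: The receptive field on the input at this output position is [3 20 14]. Elementwise product with the kernel and sum: 3·-2 + 20·1 + 14·-2.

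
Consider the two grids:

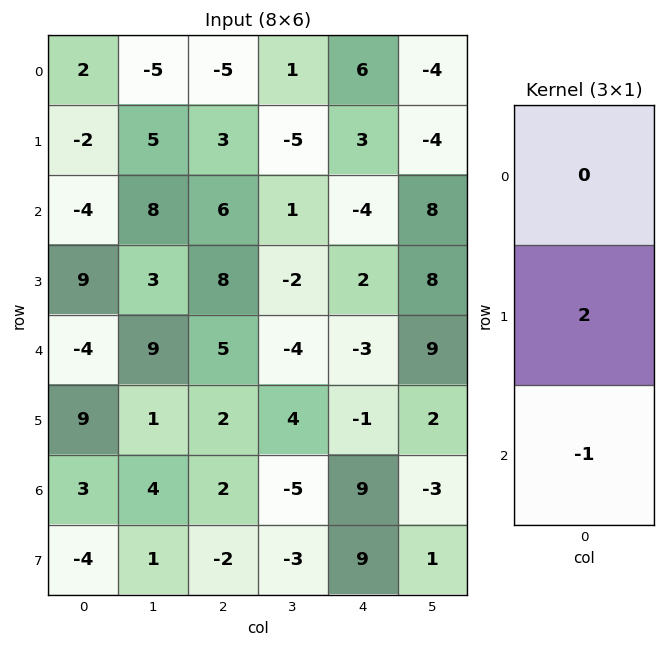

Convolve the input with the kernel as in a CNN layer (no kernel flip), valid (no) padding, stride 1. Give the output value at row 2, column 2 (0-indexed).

The receptive field on the input at this output position is [6 / 8 / 5]. Elementwise product with the kernel and sum: 8·2 + 5·-1.

11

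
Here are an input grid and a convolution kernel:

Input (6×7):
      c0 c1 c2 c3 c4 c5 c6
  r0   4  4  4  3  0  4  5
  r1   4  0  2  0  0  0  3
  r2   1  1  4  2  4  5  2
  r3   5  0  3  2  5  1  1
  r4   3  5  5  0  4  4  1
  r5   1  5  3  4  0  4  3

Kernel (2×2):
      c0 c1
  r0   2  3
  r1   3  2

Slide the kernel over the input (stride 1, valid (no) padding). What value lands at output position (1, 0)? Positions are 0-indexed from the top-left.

13

The receptive field on the input at this output position is [4 0 / 1 1]. Elementwise product with the kernel and sum: 4·2 + 0·3 + 1·3 + 1·2.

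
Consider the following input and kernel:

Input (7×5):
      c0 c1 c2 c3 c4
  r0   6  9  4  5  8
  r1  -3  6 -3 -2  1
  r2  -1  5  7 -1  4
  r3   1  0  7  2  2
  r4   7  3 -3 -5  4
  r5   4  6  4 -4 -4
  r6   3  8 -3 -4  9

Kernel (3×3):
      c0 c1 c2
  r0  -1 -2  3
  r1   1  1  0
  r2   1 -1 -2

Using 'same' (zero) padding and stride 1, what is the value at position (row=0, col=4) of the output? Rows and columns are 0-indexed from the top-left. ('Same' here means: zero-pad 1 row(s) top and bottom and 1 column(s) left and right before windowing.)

The receptive field on the zero-padded input at this output position is [0 0 0 / 5 8 0 / -2 1 0]. Elementwise product with the kernel and sum: 0·-1 + 0·-2 + 0·3 + 5·1 + 8·1 + -2·1 + 1·-1 + 0·-2.

10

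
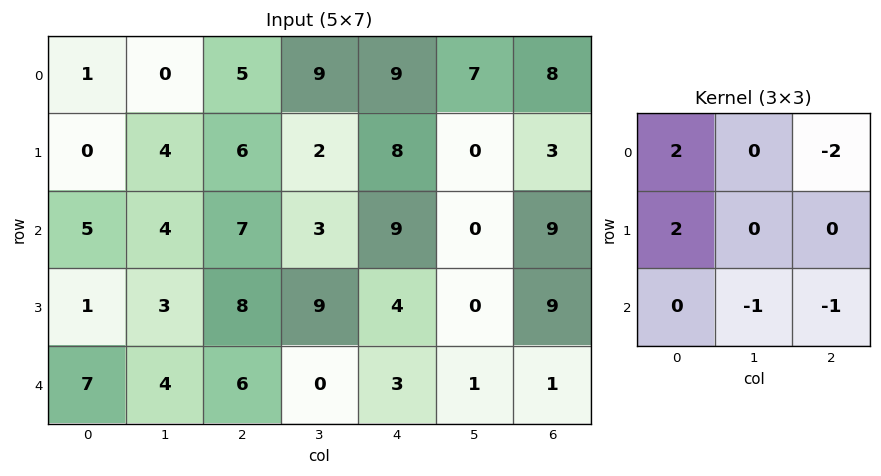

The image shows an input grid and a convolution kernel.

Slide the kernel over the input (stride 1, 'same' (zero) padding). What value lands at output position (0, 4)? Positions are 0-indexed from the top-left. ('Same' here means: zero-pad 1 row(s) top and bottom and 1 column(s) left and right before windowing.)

The receptive field on the zero-padded input at this output position is [0 0 0 / 9 9 7 / 2 8 0]. Elementwise product with the kernel and sum: 0·2 + 0·-2 + 9·2 + 8·-1 + 0·-1.

10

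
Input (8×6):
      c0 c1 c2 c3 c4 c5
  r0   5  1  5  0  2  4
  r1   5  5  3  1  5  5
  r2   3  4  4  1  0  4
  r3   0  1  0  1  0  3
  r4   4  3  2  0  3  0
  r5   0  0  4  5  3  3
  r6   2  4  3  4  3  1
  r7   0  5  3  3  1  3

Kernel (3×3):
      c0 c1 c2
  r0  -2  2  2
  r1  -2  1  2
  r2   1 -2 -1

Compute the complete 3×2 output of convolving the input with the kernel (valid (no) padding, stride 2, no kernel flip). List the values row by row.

-6 1
7 -6
1 -3

Output[0,0]: The receptive field on the input at this output position is [5 1 5 / 5 5 3 / 3 4 4]. Elementwise product with the kernel and sum: 5·-2 + 1·2 + 5·2 + 5·-2 + 5·1 + 3·2 + 3·1 + 4·-2 + 4·-1.
Output[0,1]: The receptive field on the input at this output position is [5 0 2 / 3 1 5 / 4 1 0]. Elementwise product with the kernel and sum: 5·-2 + 0·2 + 2·2 + 3·-2 + 1·1 + 5·2 + 4·1 + 1·-2 + 0·-1.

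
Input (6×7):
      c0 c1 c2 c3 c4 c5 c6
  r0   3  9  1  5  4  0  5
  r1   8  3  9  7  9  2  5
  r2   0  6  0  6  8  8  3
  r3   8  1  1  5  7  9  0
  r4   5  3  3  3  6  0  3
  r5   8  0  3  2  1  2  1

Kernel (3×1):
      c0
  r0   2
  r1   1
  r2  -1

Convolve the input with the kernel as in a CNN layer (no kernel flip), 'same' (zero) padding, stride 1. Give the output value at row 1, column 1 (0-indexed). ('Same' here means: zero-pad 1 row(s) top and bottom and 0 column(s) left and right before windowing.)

15

The receptive field on the zero-padded input at this output position is [9 / 3 / 6]. Elementwise product with the kernel and sum: 9·2 + 3·1 + 6·-1.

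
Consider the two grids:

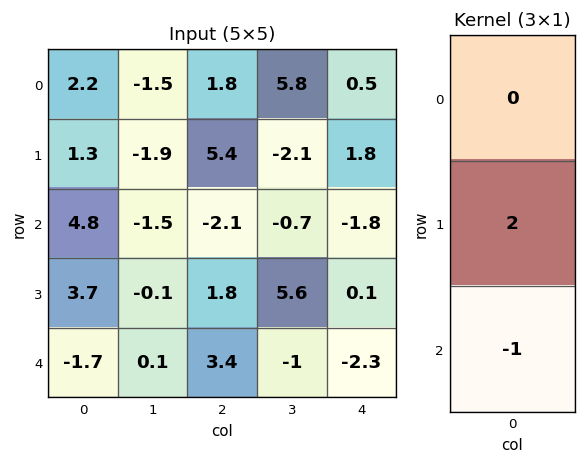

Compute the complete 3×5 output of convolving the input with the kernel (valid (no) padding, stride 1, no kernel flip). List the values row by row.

Output[0,0]: The receptive field on the input at this output position is [2.2 / 1.3 / 4.8]. Elementwise product with the kernel and sum: 1.3·2 + 4.8·-1.
Output[0,1]: The receptive field on the input at this output position is [-1.5 / -1.9 / -1.5]. Elementwise product with the kernel and sum: -1.9·2 + -1.5·-1.

-2.2 -2.3 12.9 -3.5 5.4
5.9 -2.9 -6 -7 -3.7
9.1 -0.3 0.2 12.2 2.5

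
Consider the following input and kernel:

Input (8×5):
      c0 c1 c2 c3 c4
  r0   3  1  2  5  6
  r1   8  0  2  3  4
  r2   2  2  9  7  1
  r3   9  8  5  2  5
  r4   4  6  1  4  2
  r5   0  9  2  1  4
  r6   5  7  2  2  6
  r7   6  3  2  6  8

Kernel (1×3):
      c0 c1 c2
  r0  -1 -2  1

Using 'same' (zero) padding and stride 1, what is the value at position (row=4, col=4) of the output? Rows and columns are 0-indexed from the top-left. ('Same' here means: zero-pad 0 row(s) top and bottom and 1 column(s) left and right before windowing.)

The receptive field on the zero-padded input at this output position is [4 2 0]. Elementwise product with the kernel and sum: 4·-1 + 2·-2 + 0·1.

-8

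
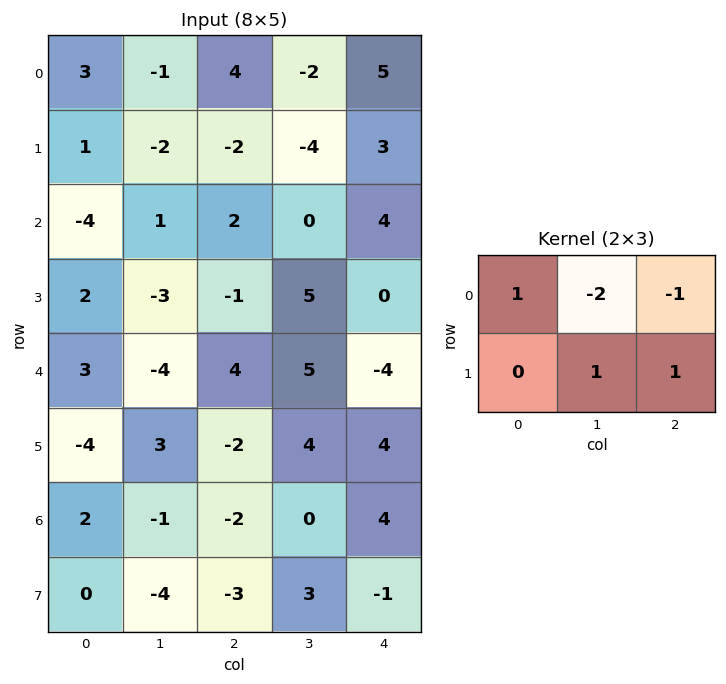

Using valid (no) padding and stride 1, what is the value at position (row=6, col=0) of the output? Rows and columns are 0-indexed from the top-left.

The receptive field on the input at this output position is [2 -1 -2 / 0 -4 -3]. Elementwise product with the kernel and sum: 2·1 + -1·-2 + -2·-1 + -4·1 + -3·1.

-1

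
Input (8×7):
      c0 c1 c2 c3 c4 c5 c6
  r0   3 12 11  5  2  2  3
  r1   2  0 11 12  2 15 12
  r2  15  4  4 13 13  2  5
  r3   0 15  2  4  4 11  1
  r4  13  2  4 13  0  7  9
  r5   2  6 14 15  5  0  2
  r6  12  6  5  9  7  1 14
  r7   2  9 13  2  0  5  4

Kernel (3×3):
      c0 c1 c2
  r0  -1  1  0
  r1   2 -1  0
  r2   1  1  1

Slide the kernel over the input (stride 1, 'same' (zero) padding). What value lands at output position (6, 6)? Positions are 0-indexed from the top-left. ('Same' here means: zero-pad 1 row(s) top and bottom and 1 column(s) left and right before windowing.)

The receptive field on the zero-padded input at this output position is [0 2 0 / 1 14 0 / 5 4 0]. Elementwise product with the kernel and sum: 0·-1 + 2·1 + 1·2 + 14·-1 + 5·1 + 4·1 + 0·1.

-1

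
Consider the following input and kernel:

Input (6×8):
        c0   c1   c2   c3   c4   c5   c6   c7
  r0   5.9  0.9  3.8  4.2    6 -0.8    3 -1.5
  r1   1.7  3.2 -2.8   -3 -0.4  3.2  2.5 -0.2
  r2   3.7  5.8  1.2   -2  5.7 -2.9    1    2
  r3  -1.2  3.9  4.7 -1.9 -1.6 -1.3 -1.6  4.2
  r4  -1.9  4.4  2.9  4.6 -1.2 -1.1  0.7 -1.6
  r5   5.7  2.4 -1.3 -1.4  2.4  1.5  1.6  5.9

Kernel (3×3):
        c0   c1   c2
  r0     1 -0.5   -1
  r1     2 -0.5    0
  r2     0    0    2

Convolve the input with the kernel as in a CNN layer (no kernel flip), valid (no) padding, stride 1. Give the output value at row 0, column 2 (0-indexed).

3

The receptive field on the input at this output position is [3.8 4.2 6 / -2.8 -3 -0.4 / 1.2 -2 5.7]. Elementwise product with the kernel and sum: 3.8·1 + 4.2·-0.5 + 6·-1 + -2.8·2 + -3·-0.5 + 5.7·2.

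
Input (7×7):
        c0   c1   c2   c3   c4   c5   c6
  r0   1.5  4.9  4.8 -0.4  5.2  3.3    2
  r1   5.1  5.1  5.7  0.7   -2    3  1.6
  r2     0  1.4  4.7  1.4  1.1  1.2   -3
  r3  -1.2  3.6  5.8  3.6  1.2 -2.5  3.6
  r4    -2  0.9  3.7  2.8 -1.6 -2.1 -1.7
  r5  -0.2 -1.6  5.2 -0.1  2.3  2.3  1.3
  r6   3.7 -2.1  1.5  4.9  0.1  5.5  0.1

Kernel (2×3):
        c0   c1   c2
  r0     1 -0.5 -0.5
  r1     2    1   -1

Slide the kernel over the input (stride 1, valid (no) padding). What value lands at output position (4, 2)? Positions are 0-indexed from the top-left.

11.1

The receptive field on the input at this output position is [3.7 2.8 -1.6 / 5.2 -0.1 2.3]. Elementwise product with the kernel and sum: 3.7·1 + 2.8·-0.5 + -1.6·-0.5 + 5.2·2 + -0.1·1 + 2.3·-1.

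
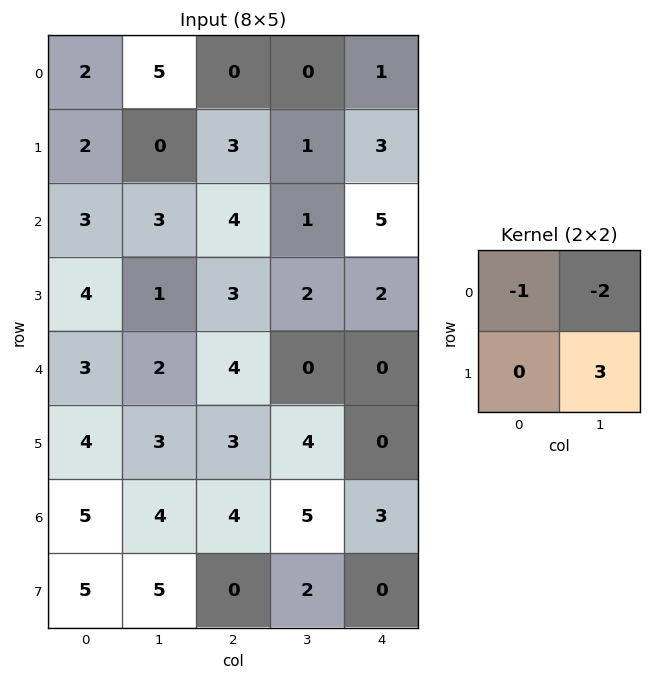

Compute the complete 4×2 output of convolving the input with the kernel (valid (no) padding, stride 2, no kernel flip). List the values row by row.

-12 3
-6 0
2 8
2 -8

Output[0,0]: The receptive field on the input at this output position is [2 5 / 2 0]. Elementwise product with the kernel and sum: 2·-1 + 5·-2 + 0·3.
Output[0,1]: The receptive field on the input at this output position is [0 0 / 3 1]. Elementwise product with the kernel and sum: 0·-1 + 0·-2 + 1·3.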